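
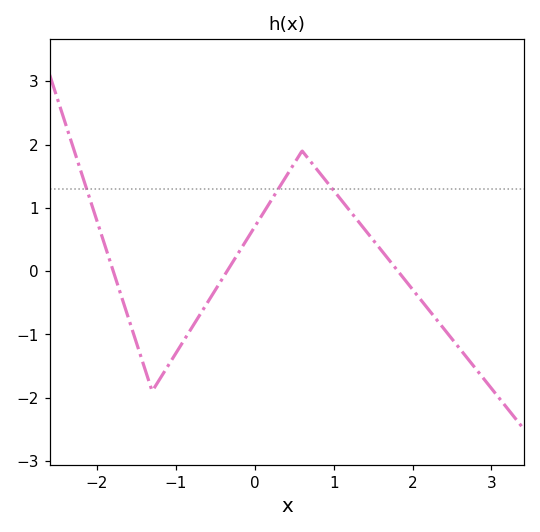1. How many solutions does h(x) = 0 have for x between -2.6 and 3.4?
3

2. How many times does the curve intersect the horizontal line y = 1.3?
3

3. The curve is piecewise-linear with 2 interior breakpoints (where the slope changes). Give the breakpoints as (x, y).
(-1.3, -1.9); (0.6, 1.9)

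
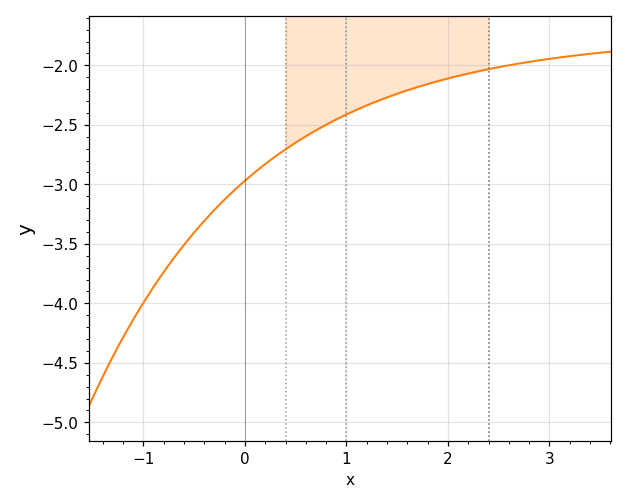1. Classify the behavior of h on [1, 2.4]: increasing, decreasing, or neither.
increasing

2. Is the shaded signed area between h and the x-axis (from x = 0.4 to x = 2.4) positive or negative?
negative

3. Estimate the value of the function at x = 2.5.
-2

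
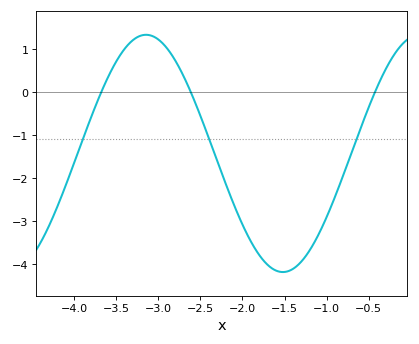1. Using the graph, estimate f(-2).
-3.1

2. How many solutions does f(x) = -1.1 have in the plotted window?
3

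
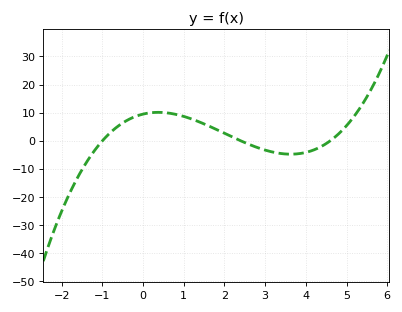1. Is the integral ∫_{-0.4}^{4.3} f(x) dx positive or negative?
positive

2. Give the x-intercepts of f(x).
-1, 2.4, 4.6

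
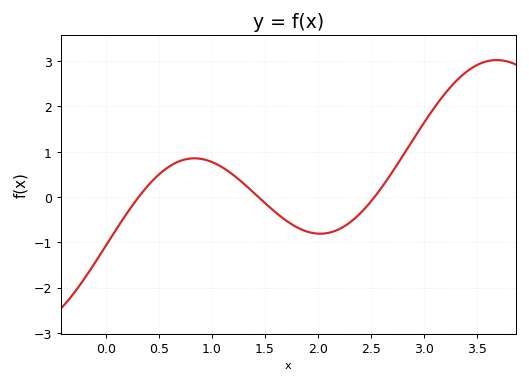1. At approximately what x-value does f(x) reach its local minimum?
2.02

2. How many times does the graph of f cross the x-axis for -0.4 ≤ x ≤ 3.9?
3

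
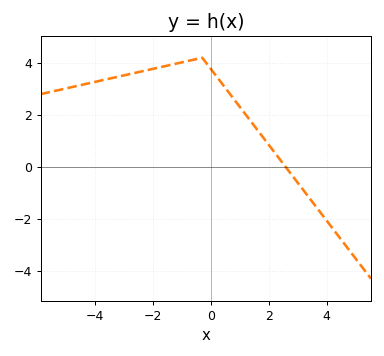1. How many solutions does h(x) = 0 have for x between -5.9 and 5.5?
1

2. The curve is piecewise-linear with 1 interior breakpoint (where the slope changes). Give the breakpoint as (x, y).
(-0.3, 4.2)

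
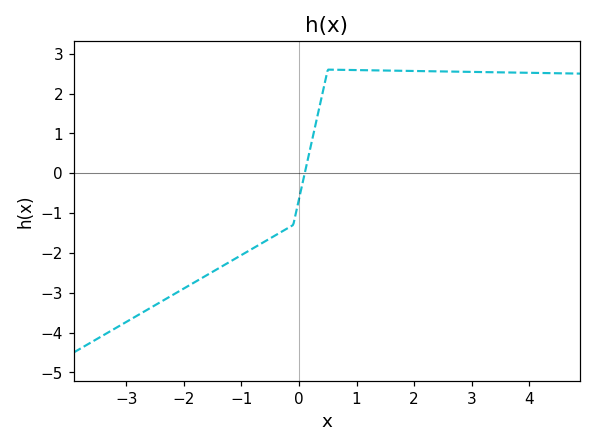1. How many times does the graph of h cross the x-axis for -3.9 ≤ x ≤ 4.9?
1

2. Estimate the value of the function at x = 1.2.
2.58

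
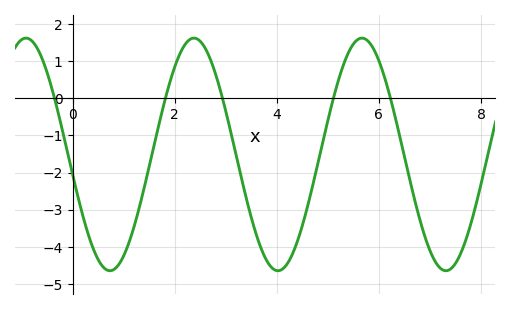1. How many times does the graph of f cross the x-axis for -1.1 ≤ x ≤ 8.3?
5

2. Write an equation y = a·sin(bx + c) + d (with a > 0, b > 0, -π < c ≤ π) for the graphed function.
y = 3.13sin(1.9x - 3) - 1.51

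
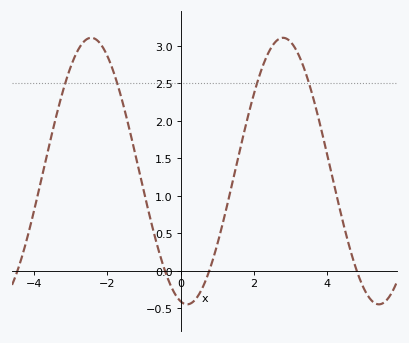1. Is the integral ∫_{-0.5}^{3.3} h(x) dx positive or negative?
positive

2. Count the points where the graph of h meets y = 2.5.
4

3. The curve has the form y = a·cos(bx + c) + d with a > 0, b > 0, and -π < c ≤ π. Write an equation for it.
y = 1.78cos(1.2x + 2.9) + 1.33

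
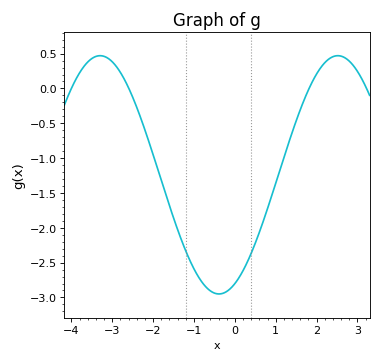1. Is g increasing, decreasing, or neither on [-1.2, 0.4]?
neither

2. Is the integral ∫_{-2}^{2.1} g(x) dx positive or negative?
negative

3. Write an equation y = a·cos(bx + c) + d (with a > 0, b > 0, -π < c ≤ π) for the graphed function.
y = 1.71cos(1.08x - 2.72) - 1.24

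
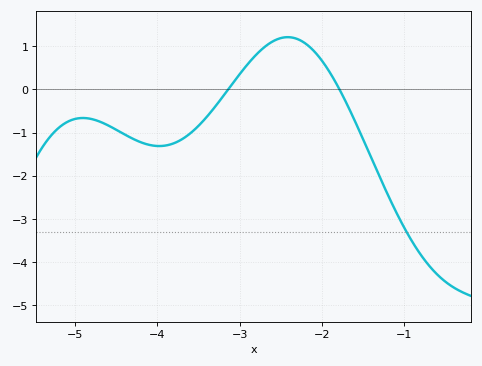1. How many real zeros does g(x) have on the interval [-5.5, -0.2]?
2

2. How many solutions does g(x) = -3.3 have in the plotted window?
1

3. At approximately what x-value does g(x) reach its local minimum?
-4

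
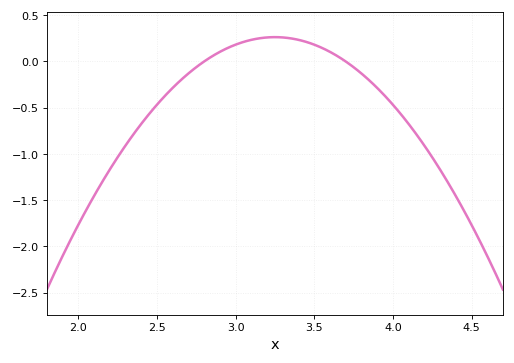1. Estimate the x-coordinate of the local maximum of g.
3.25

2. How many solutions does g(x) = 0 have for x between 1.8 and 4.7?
2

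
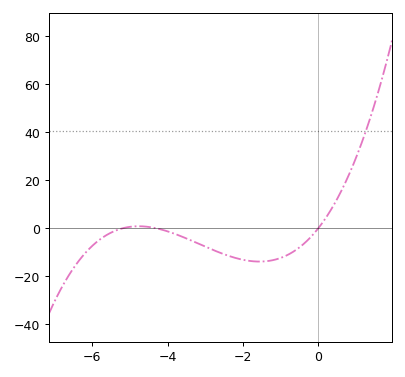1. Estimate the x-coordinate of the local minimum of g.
-1.56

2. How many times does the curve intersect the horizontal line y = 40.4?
1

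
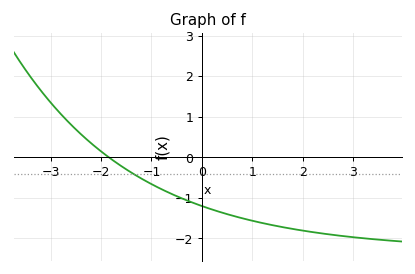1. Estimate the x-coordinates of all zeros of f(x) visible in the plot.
-1.8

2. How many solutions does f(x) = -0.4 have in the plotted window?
1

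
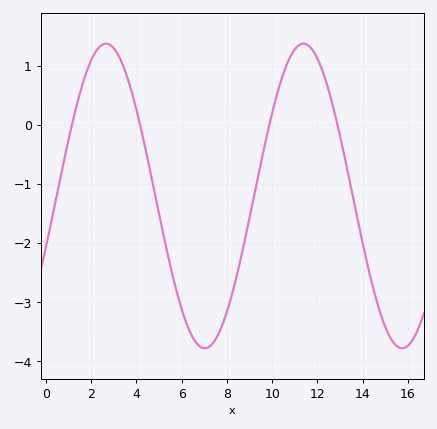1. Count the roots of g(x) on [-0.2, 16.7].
4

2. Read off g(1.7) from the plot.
0.795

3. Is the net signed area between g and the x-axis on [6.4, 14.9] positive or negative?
negative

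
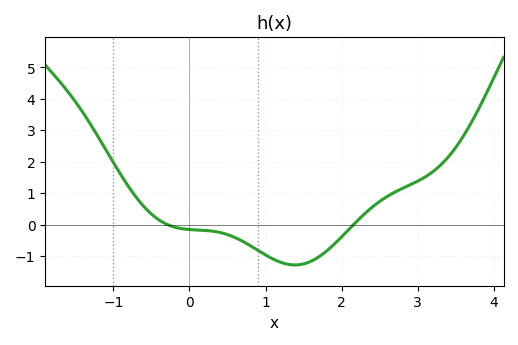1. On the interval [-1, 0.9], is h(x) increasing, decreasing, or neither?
decreasing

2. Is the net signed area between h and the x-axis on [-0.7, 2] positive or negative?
negative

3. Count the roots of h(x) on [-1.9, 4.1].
2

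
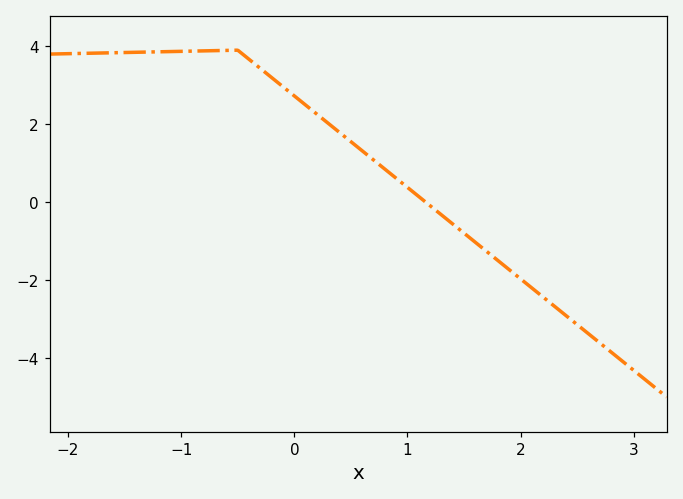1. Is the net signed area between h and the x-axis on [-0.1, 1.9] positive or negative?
positive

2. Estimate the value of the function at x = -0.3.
3.43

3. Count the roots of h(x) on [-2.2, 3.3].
1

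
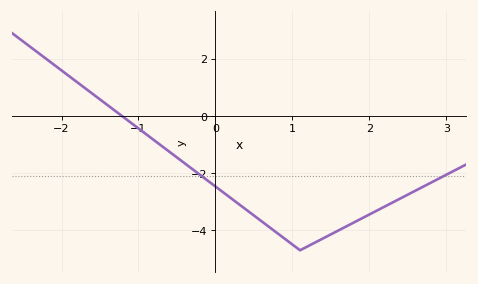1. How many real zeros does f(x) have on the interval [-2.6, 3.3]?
1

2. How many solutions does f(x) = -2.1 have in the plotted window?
2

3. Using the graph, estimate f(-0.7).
-1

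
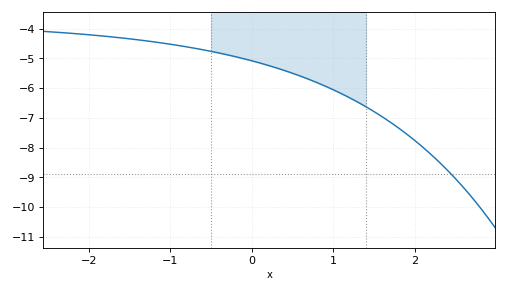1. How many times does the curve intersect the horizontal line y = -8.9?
1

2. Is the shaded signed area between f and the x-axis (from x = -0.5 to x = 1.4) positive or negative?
negative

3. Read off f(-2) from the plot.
-4.2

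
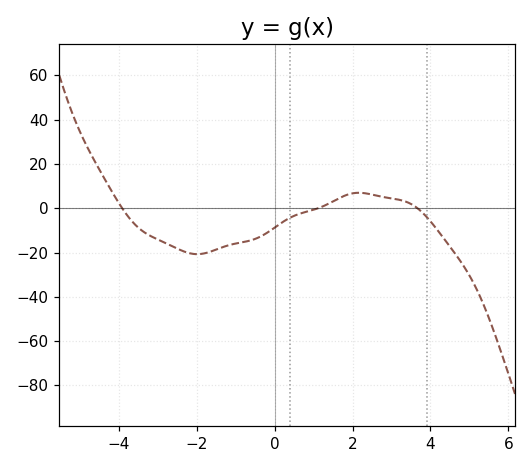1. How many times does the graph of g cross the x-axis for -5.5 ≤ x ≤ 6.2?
3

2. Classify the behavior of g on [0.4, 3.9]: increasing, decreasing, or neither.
neither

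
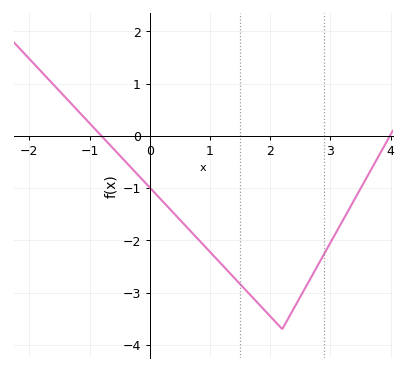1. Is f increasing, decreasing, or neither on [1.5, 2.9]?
neither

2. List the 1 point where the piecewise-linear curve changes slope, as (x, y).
(2.2, -3.7)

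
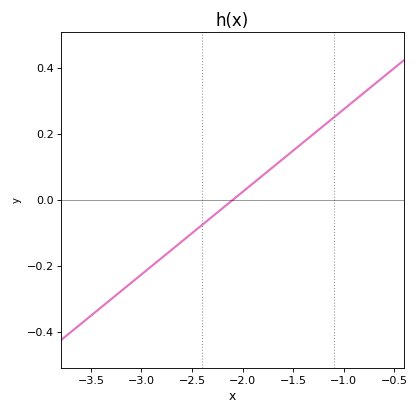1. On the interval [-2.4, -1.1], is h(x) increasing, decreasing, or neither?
increasing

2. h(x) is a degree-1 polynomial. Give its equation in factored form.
y = 0.25(x + 2.1)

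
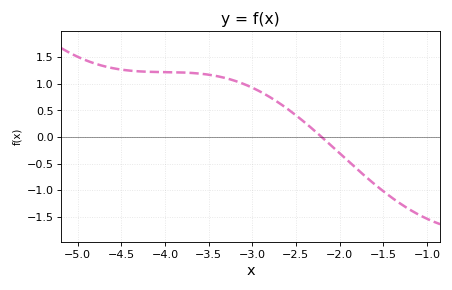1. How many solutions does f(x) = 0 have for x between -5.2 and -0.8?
1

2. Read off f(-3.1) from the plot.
1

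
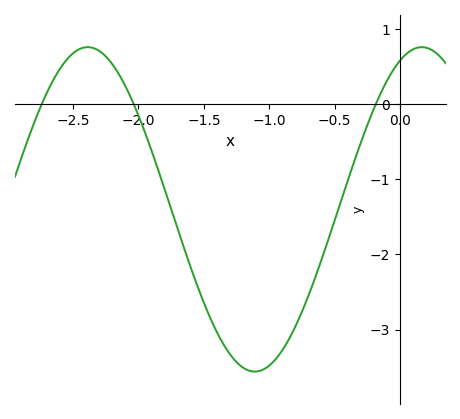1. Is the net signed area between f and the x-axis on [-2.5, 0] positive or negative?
negative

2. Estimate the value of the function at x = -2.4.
0.759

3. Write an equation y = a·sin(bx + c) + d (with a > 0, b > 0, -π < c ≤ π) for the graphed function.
y = 2.16sin(2.46x + 1.16) - 1.4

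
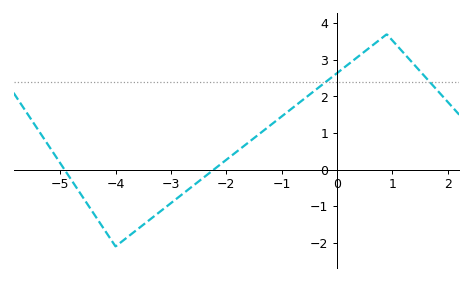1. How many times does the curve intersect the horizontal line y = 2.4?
2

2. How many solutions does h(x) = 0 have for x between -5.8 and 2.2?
2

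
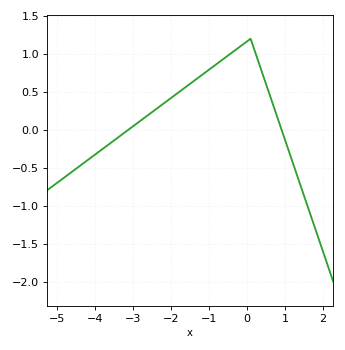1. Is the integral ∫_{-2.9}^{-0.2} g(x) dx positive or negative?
positive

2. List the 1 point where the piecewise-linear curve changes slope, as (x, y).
(0.1, 1.2)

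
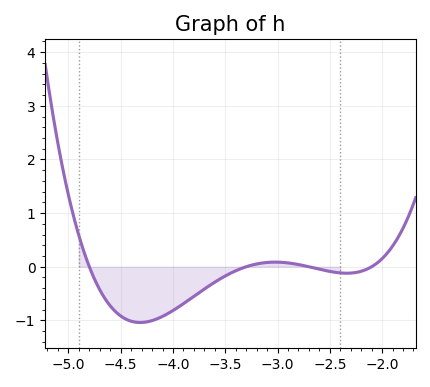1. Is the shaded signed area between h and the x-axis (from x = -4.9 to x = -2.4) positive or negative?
negative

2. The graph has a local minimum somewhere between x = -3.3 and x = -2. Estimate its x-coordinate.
-2.35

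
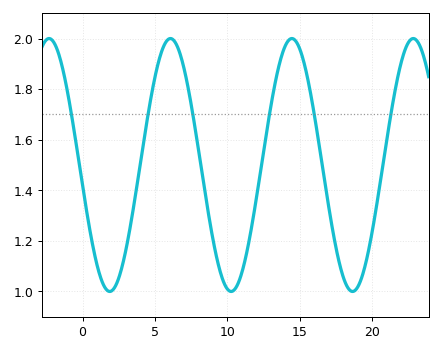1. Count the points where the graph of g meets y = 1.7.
6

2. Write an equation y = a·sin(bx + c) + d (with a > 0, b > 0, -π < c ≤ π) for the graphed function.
y = 0.5sin(0.75x - 3) + 1.5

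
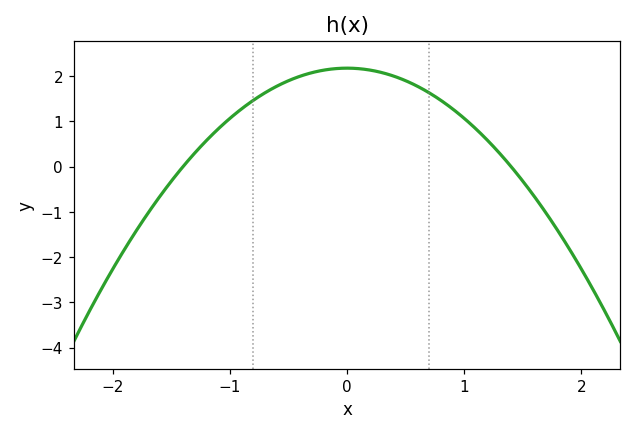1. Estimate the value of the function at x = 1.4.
0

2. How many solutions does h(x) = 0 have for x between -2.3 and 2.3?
2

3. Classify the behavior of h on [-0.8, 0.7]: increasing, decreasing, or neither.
neither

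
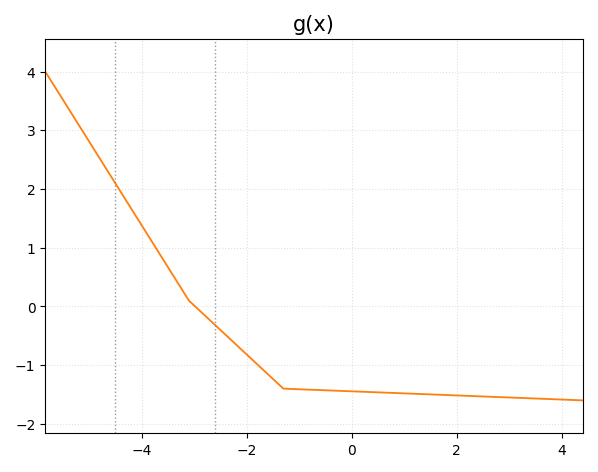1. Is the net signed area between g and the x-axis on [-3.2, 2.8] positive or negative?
negative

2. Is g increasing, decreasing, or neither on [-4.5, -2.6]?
decreasing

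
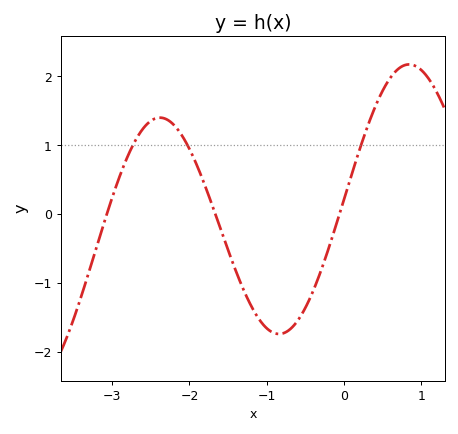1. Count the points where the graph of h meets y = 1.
3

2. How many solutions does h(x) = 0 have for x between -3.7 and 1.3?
3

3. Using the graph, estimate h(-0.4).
-1.12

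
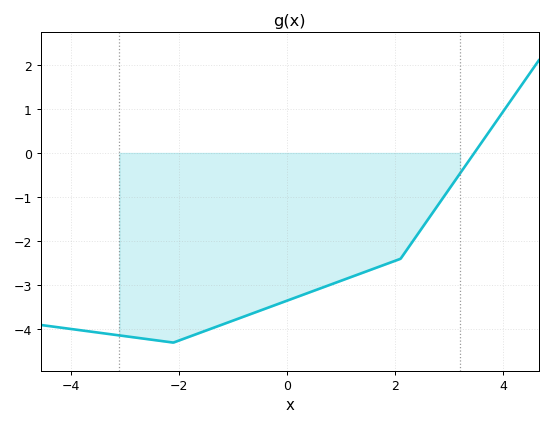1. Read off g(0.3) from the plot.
-3.21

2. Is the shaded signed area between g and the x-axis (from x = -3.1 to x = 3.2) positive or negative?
negative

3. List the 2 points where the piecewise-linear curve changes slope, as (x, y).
(-2.1, -4.3); (2.1, -2.4)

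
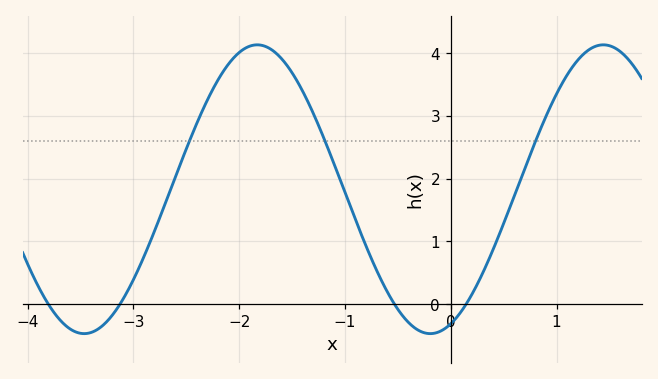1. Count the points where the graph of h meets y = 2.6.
3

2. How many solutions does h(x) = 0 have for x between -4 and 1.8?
4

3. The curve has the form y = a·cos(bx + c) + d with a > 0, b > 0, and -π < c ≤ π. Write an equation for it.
y = 2.3cos(1.9x - 2.8) + 1.83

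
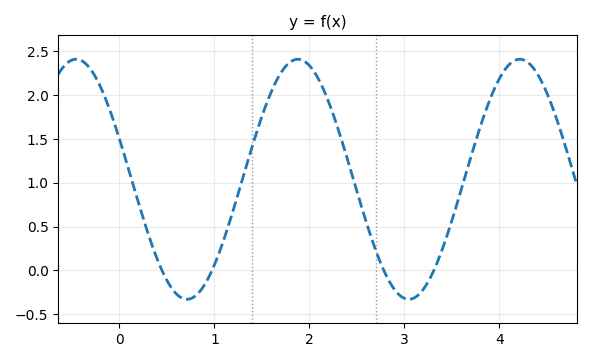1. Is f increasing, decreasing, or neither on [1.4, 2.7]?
neither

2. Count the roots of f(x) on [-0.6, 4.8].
4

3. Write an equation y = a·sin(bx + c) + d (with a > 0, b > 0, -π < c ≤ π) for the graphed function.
y = 1.37sin(2.7x + 2.8) + 1.04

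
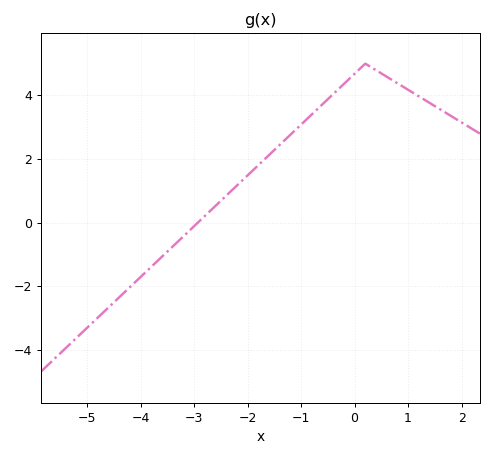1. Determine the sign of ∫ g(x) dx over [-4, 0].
positive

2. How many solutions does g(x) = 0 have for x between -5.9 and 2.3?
1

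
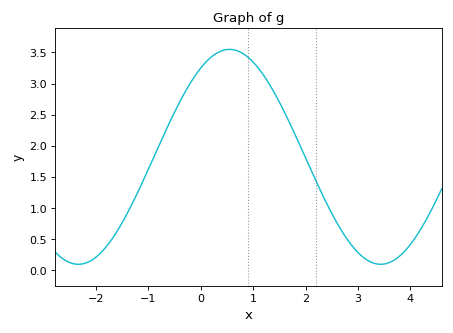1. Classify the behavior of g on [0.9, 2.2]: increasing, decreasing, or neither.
decreasing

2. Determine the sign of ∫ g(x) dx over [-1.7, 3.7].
positive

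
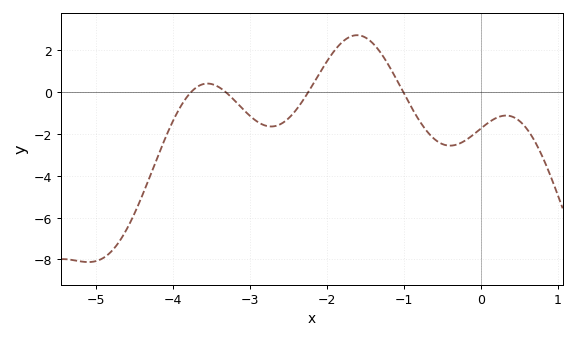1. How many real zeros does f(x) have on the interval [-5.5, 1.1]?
4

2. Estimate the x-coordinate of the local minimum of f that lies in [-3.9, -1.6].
-2.72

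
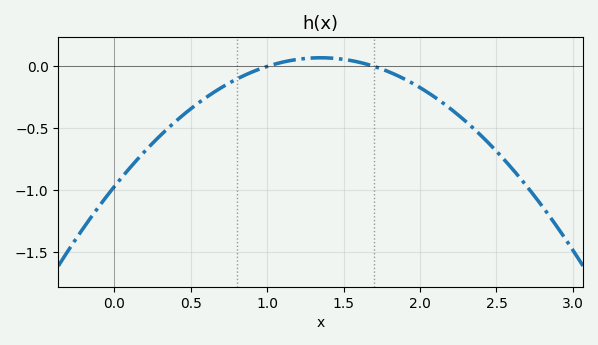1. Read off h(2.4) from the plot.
-0.559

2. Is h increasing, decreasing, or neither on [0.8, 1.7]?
neither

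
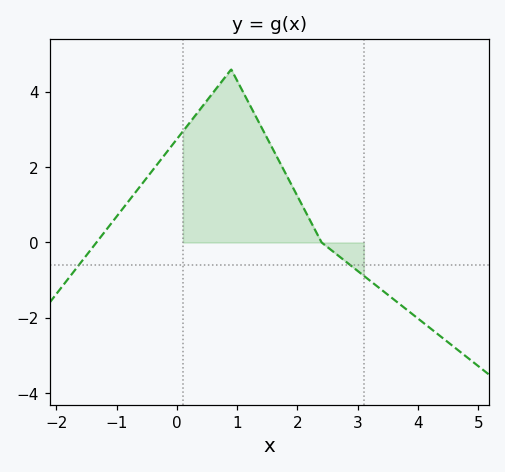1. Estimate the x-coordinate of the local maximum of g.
0.9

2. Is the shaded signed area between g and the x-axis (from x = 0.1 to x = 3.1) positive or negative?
positive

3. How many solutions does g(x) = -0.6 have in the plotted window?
2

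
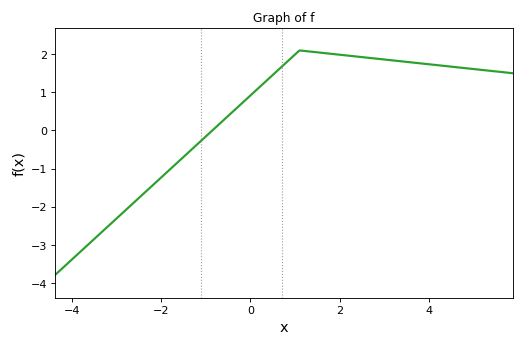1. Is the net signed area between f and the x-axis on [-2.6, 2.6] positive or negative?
positive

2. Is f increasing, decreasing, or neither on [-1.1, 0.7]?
increasing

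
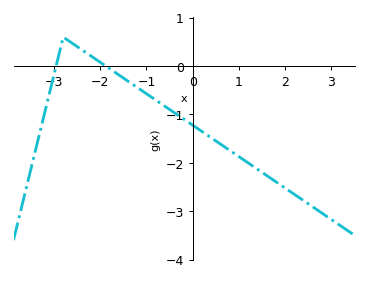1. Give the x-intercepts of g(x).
-2.95, -1.88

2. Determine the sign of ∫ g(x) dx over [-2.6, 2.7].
negative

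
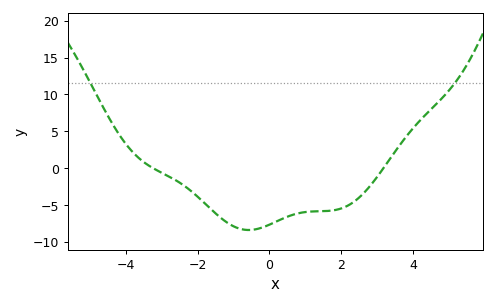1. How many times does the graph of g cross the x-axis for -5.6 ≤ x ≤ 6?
2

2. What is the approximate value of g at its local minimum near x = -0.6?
-8.4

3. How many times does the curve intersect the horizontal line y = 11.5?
2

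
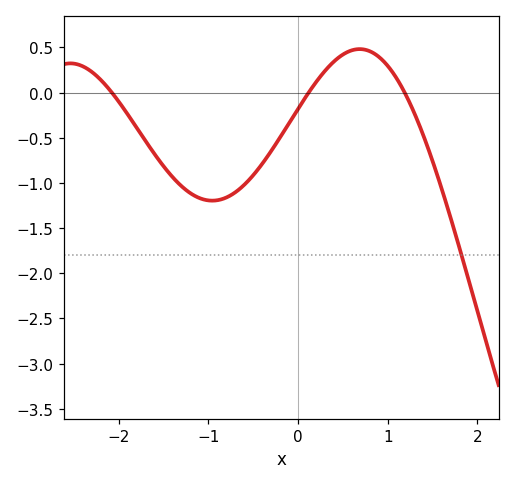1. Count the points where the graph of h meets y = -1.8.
1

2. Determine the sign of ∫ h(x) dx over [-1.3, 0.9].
negative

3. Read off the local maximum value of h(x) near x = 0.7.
0.482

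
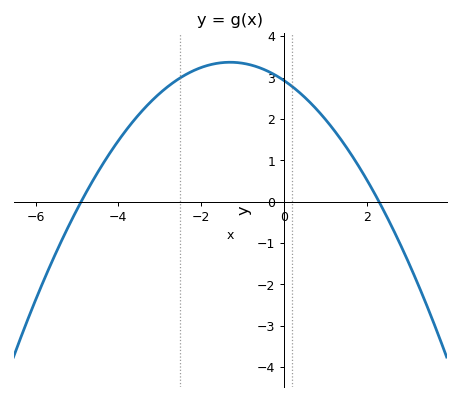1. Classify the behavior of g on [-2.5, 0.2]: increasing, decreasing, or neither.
neither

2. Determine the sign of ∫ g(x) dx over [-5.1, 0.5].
positive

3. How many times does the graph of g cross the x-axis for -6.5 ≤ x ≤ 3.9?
2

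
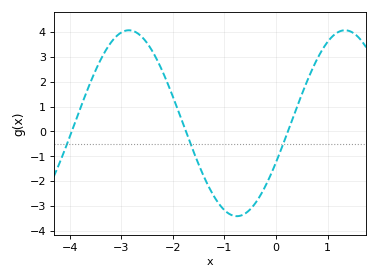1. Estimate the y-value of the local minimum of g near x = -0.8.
-3.41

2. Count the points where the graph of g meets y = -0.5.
3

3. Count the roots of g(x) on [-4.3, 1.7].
3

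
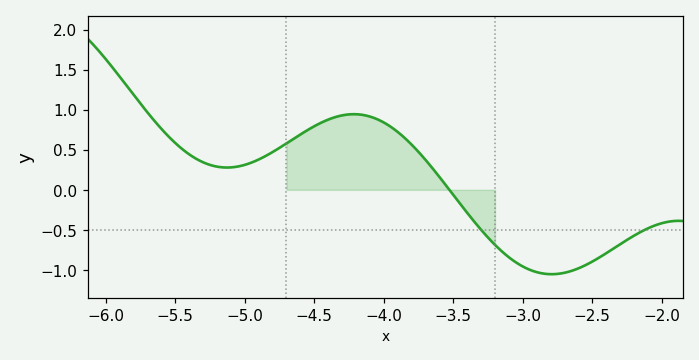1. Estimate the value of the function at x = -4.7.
0.6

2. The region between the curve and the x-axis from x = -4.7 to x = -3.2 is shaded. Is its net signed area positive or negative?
positive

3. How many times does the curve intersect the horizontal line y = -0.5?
2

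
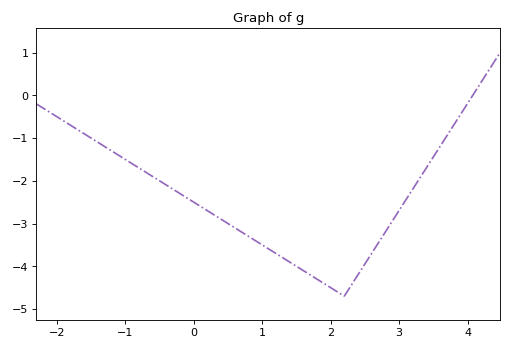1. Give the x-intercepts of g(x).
4.08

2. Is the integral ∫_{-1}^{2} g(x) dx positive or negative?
negative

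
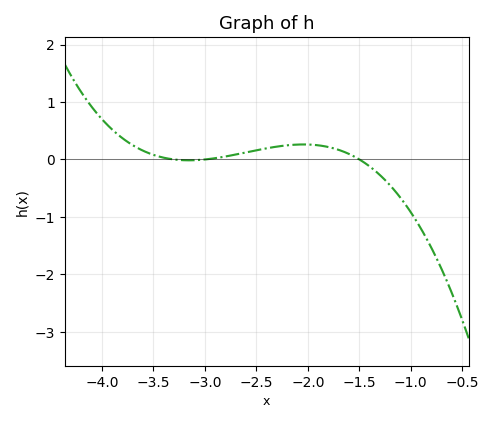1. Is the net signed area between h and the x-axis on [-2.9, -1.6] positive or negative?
positive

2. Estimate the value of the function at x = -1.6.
0.095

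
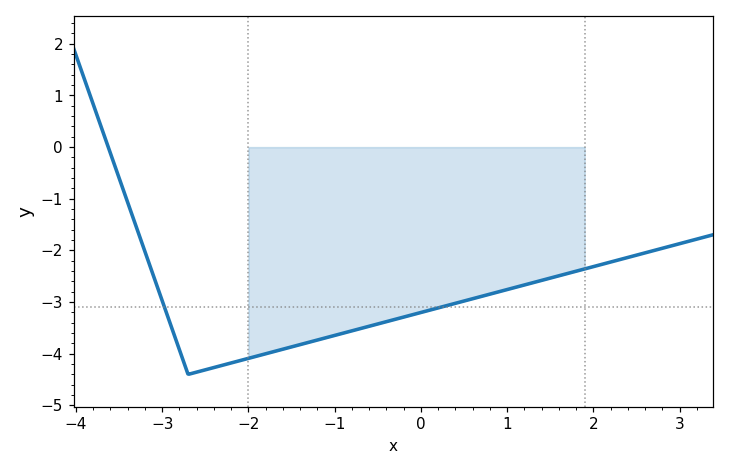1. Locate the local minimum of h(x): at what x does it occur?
-2.7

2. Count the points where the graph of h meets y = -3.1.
2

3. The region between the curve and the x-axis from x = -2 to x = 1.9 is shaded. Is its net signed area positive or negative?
negative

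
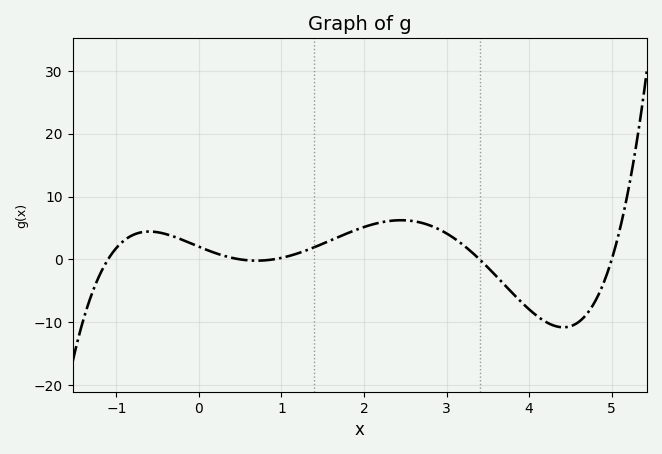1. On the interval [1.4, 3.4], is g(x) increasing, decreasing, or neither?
neither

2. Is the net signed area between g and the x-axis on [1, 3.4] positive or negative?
positive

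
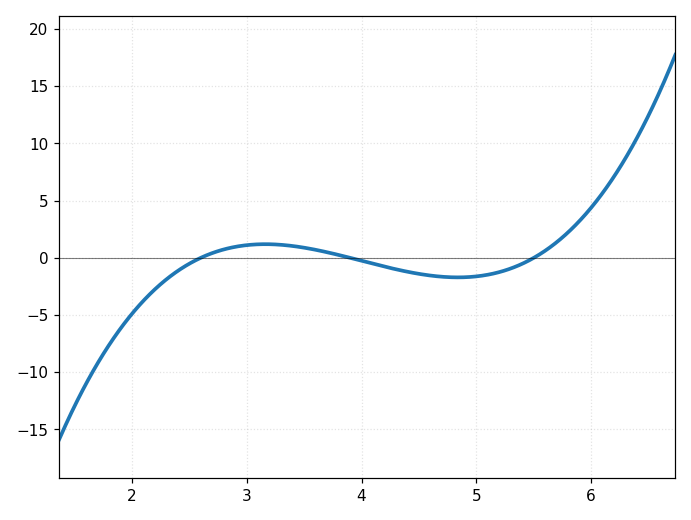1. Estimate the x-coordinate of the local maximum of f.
3.2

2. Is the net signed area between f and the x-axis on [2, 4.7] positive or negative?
negative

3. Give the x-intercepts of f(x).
2.6, 3.9, 5.5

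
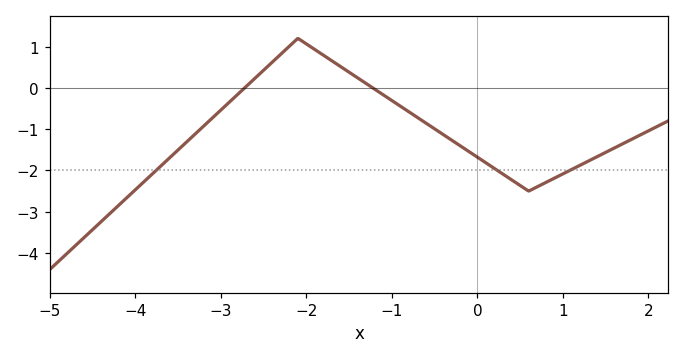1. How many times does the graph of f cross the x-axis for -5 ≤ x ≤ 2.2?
2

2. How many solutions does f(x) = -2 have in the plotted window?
3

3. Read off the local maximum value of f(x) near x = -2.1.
1.2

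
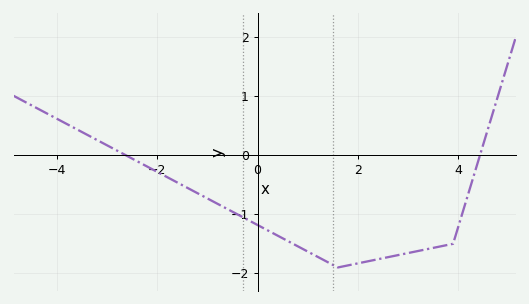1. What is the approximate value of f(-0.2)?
-1.09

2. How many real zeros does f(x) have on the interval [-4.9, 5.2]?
2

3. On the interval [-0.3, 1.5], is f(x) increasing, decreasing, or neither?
decreasing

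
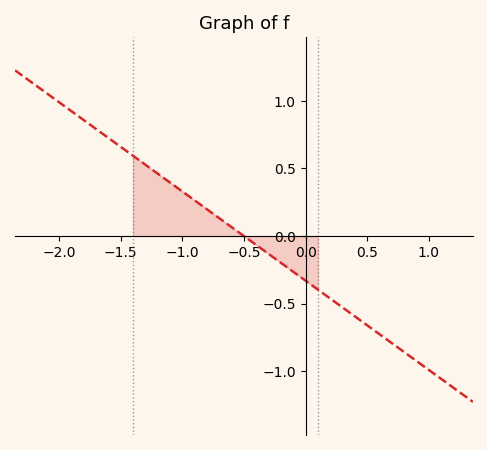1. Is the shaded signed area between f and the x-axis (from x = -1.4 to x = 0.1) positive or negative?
positive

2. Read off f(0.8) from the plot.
-0.858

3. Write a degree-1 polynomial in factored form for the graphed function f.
y = -0.66(x + 0.5)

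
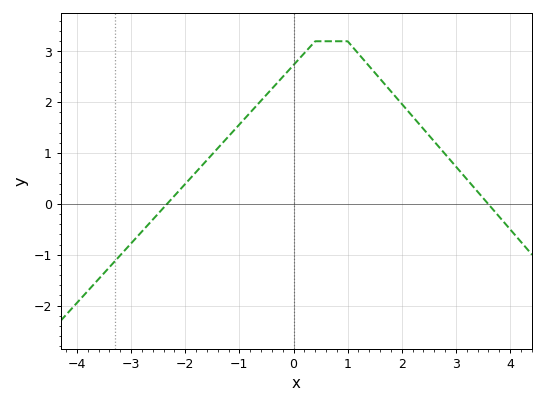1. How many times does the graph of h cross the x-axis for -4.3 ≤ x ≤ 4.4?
2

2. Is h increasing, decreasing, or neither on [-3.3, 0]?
increasing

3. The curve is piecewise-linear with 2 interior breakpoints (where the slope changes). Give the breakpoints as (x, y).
(0.4, 3.2); (1, 3.2)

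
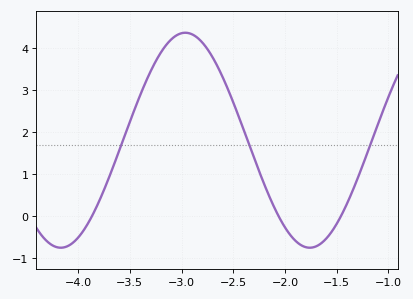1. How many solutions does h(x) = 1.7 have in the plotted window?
3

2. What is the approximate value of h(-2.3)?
1.4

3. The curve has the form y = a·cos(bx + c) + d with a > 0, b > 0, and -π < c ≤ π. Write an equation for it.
y = 2.56cos(2.6x + 1.5) + 1.81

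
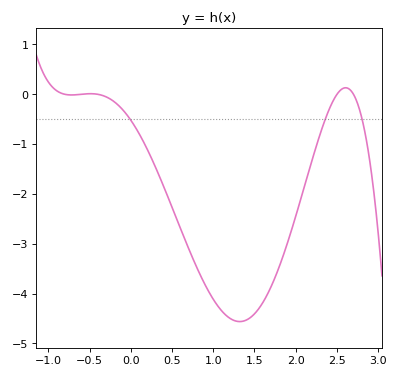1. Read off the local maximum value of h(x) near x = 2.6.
0.1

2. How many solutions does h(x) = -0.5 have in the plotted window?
3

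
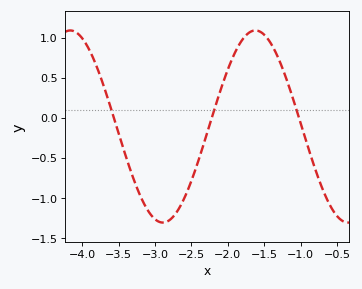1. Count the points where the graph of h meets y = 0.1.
3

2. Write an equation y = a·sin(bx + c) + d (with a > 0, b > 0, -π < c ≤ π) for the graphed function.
y = 1.2sin(2.47x - 0.71) - 0.11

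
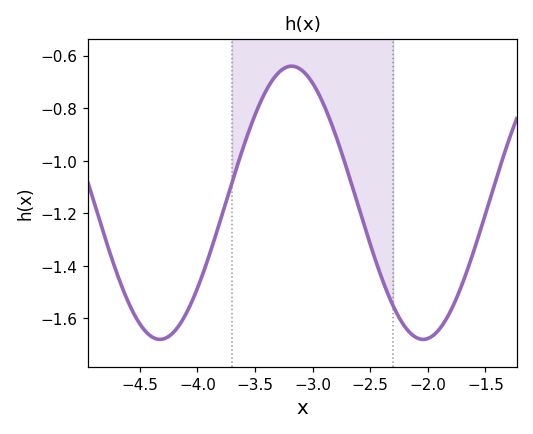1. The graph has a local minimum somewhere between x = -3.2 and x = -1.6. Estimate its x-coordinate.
-2.04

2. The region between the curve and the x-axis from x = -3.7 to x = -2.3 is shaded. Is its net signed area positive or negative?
negative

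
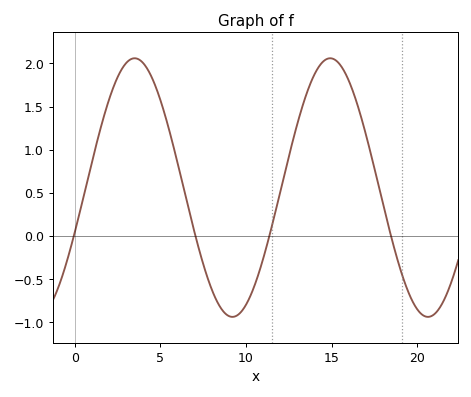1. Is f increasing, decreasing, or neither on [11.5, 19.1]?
neither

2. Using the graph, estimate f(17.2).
1.03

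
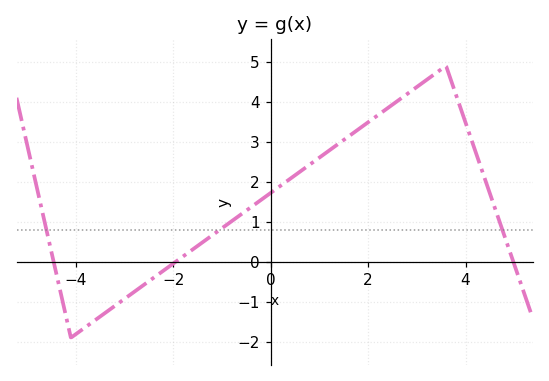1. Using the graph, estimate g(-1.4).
0.484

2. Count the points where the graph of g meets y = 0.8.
3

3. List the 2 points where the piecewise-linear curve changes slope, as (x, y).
(-4.1, -1.9); (3.6, 4.9)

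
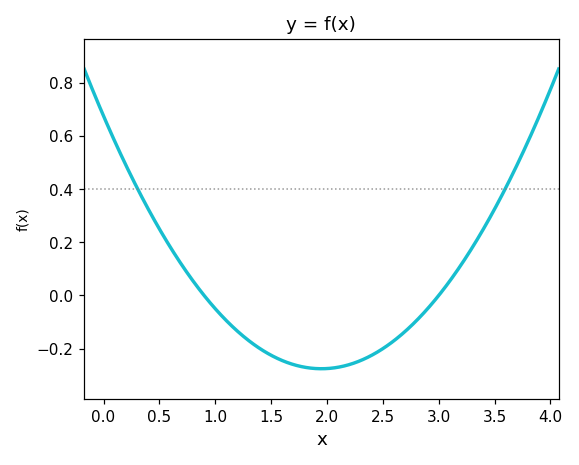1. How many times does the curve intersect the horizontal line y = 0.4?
2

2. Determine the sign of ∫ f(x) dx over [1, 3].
negative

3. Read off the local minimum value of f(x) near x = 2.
-0.28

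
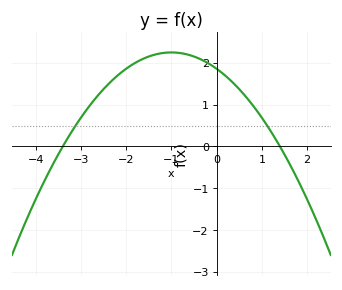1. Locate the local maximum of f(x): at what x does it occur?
-1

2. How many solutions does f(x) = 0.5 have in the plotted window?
2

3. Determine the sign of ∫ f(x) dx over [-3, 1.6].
positive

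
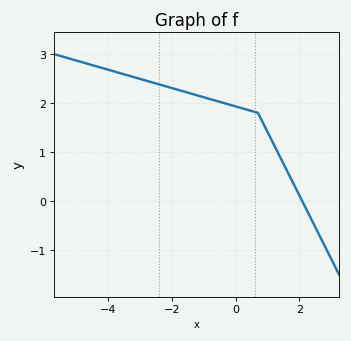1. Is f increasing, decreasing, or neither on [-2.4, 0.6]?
decreasing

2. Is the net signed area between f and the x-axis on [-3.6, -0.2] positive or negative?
positive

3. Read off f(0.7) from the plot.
1.8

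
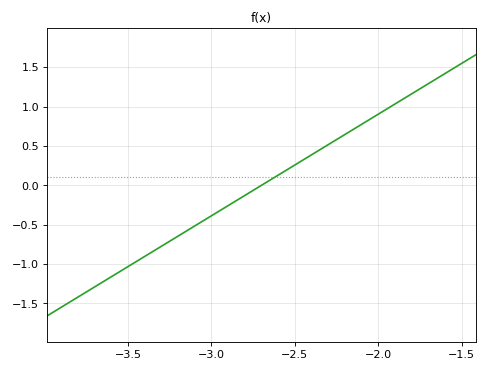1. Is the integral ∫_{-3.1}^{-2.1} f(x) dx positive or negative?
positive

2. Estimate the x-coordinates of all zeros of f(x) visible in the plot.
-2.7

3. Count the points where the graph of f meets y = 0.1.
1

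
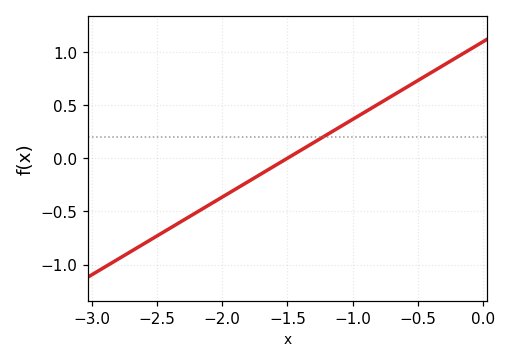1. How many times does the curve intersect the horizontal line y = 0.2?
1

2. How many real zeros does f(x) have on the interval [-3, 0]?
1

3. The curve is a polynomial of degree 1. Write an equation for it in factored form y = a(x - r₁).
y = 0.73(x + 1.5)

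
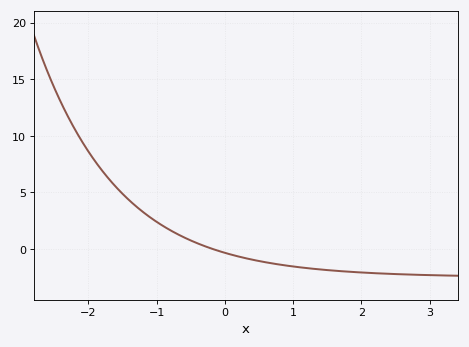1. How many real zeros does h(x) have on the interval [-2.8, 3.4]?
1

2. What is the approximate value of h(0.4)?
-0.964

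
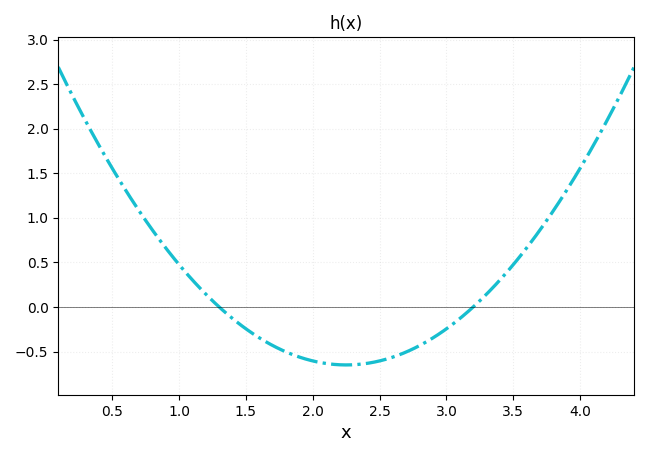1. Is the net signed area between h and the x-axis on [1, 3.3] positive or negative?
negative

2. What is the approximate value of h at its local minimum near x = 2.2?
-0.65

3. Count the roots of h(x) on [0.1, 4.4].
2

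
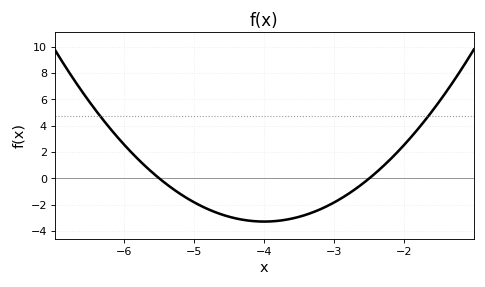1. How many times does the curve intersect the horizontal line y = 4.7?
2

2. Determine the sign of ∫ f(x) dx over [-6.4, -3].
negative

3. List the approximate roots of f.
-5.5, -2.5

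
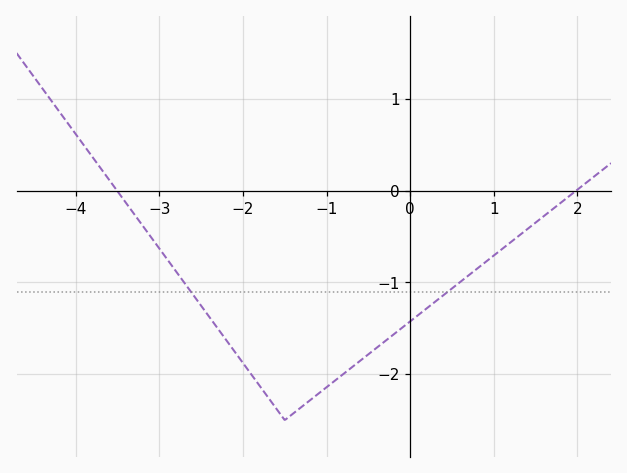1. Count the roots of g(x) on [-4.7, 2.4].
2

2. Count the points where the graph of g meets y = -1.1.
2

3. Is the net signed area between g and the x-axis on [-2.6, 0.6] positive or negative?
negative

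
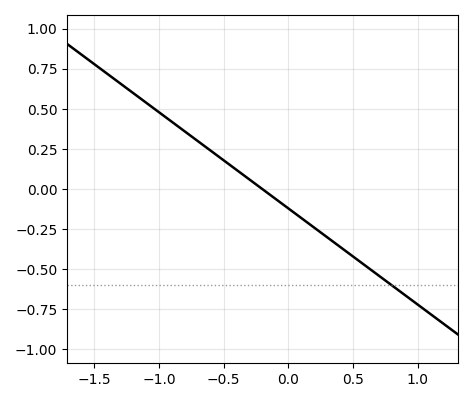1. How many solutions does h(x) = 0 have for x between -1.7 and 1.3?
1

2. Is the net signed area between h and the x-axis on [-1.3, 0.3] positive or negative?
positive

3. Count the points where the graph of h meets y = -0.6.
1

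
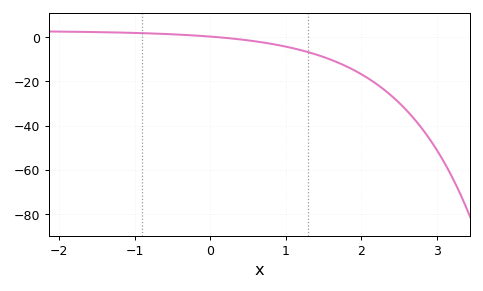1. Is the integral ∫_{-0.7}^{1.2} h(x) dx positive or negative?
negative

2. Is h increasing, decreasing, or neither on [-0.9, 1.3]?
decreasing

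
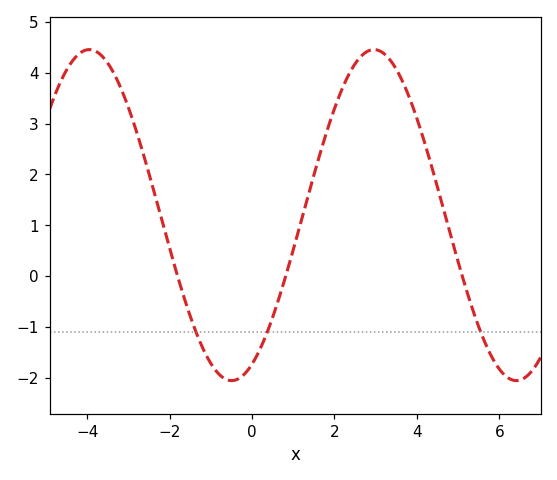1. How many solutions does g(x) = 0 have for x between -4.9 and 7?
3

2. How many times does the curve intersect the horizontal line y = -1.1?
3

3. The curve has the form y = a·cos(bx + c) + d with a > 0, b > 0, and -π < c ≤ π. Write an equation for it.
y = 3.26cos(0.91x - 2.7) + 1.2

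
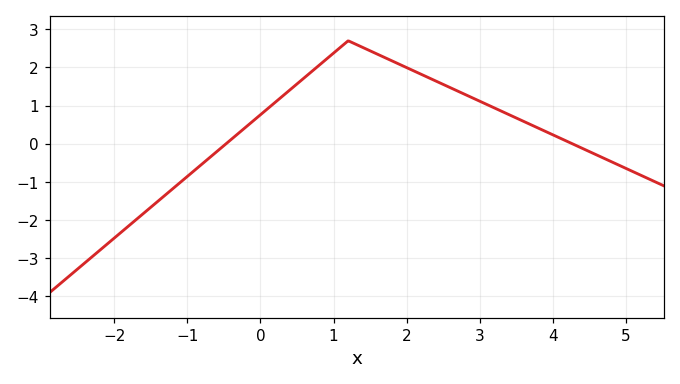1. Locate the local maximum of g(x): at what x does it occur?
1.2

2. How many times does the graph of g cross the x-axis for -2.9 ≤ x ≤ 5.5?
2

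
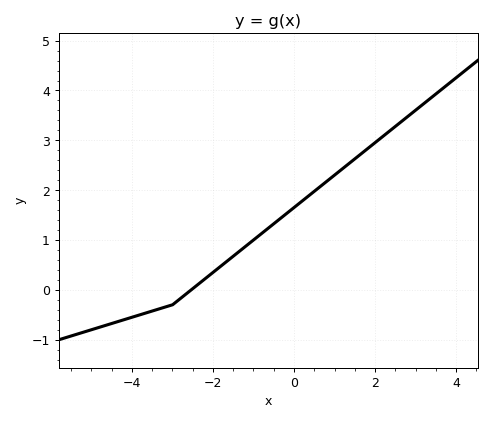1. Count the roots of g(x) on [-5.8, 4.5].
1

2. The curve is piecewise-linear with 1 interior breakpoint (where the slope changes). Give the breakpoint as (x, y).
(-3, -0.3)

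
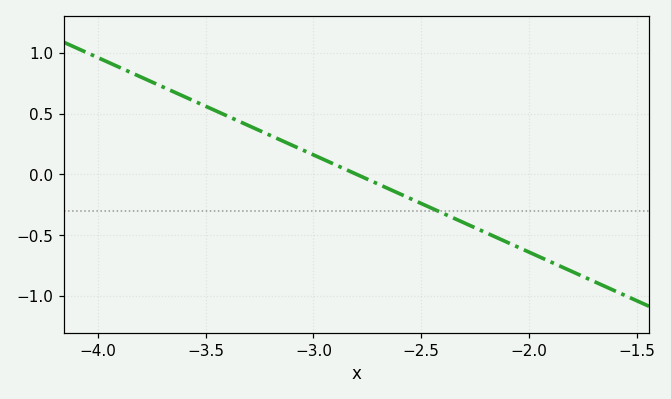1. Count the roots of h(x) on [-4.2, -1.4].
1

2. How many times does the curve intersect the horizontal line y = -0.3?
1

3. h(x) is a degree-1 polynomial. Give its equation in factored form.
y = -0.8(x + 2.8)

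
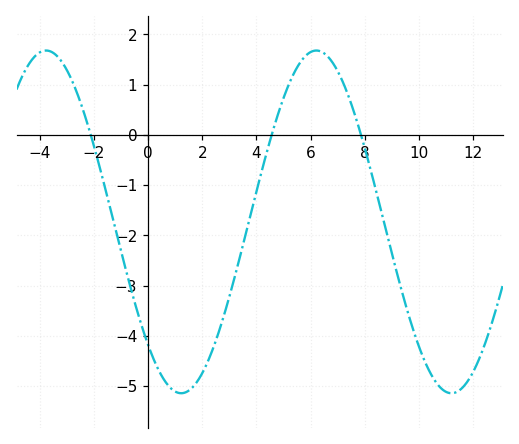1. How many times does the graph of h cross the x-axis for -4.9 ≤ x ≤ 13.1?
3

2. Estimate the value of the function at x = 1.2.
-5.14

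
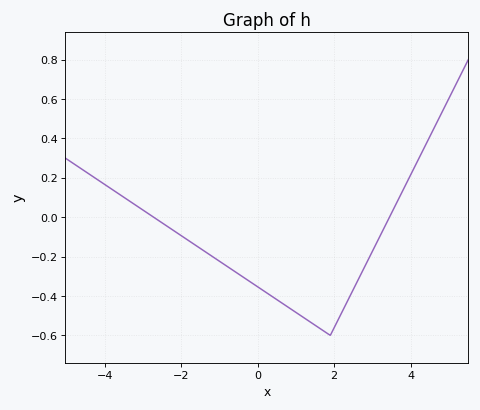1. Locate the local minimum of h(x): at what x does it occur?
1.9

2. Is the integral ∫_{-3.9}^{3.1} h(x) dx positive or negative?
negative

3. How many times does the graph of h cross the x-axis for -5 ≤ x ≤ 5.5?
2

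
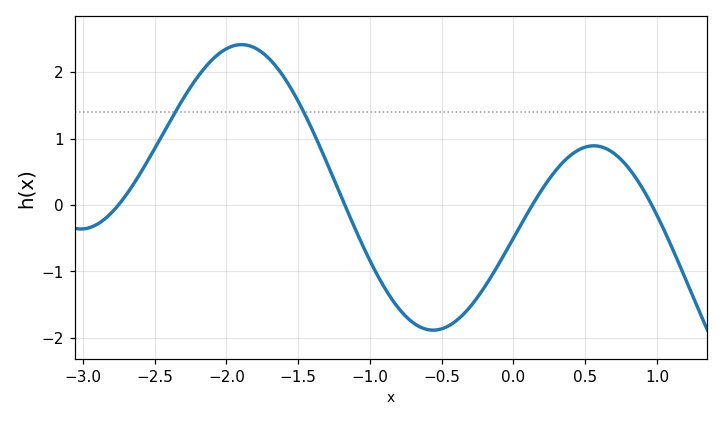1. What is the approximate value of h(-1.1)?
-0.4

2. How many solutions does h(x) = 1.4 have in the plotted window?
2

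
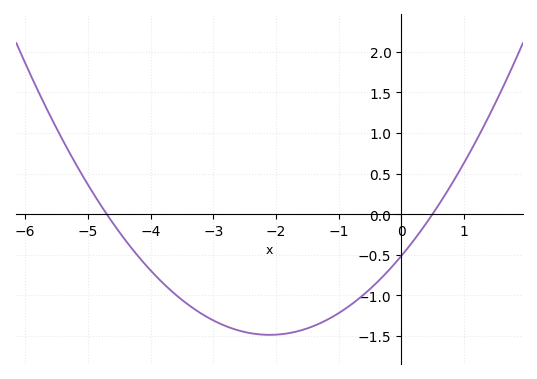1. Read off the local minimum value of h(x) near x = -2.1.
-1.49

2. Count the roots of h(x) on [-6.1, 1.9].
2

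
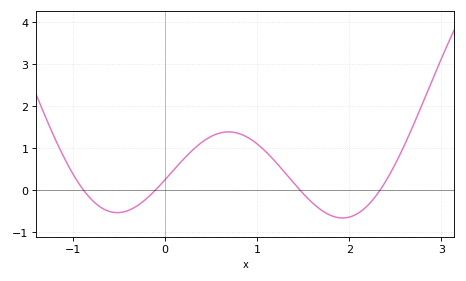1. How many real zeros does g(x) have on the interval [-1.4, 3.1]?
4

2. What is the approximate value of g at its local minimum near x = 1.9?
-0.7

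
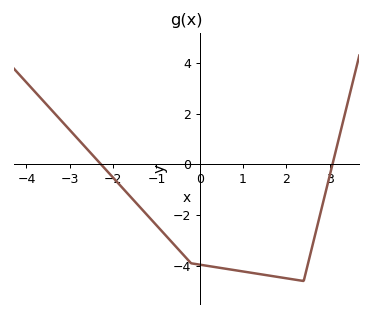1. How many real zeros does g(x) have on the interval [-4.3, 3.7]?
2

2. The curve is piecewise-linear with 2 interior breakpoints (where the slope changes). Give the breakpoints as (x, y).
(-0.2, -3.9); (2.4, -4.6)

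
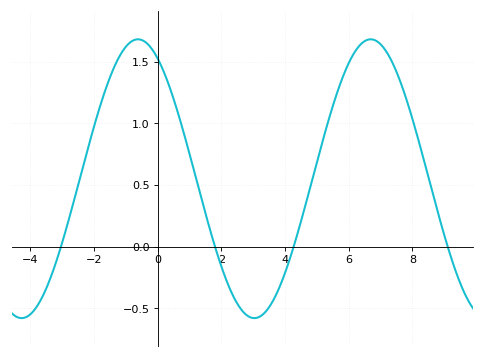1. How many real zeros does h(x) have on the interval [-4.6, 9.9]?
4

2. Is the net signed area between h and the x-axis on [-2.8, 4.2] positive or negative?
positive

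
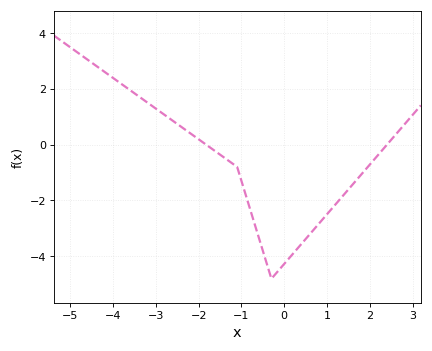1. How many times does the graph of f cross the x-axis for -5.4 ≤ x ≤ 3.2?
2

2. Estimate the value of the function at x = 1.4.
-1.8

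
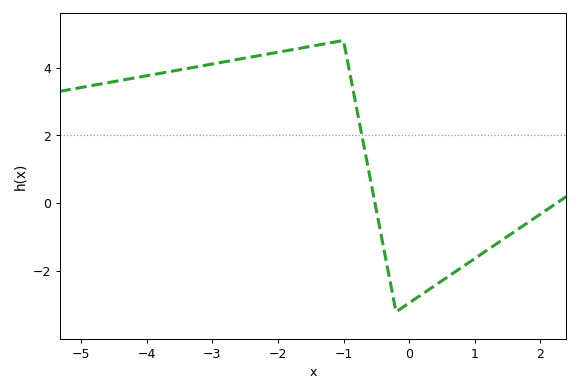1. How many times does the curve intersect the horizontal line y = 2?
1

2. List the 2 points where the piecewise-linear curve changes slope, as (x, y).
(-1, 4.8); (-0.2, -3.2)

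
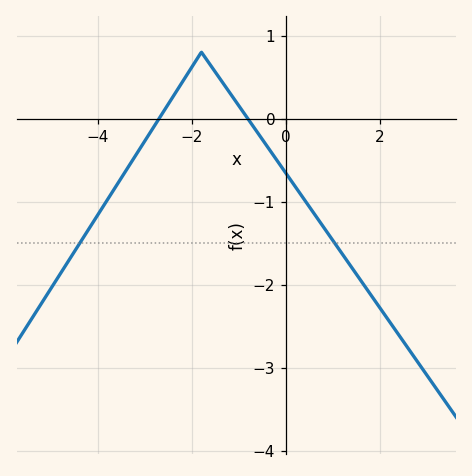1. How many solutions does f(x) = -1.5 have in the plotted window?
2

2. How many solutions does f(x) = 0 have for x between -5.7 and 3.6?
2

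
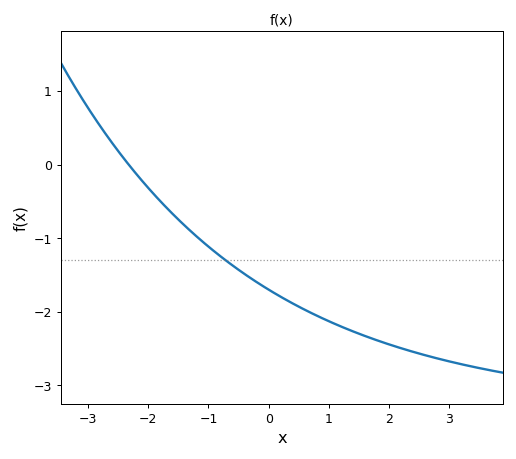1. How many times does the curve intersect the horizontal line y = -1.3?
1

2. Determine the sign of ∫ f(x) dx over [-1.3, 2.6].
negative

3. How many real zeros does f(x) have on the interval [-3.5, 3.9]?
1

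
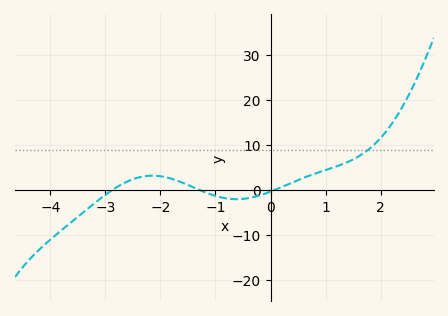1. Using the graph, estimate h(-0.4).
-1.84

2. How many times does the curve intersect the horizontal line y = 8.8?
1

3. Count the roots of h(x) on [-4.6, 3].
3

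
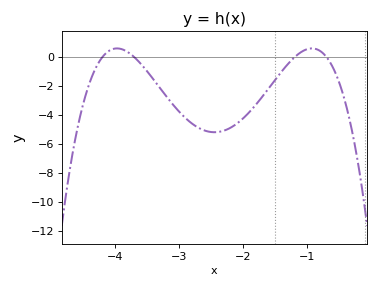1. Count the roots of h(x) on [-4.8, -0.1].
4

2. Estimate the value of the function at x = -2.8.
-4.57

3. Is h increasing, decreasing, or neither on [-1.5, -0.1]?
neither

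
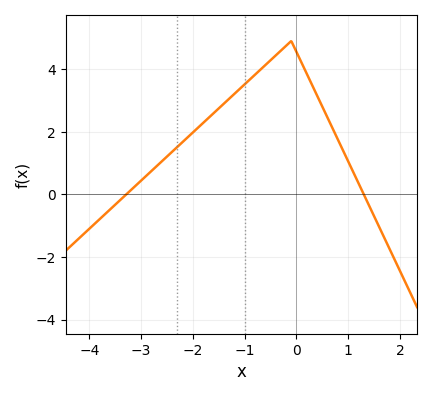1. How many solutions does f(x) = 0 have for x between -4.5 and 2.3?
2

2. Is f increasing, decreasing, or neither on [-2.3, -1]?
increasing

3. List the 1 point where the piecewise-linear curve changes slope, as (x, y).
(-0.1, 4.9)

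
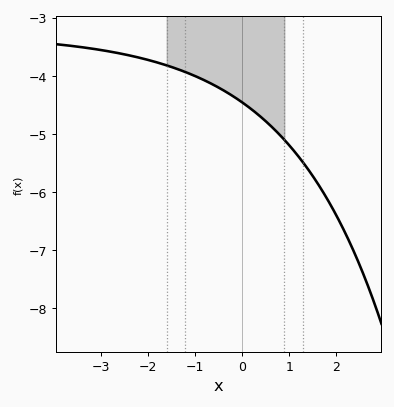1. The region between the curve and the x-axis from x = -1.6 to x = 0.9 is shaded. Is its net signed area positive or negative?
negative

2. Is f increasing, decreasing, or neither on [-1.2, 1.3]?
decreasing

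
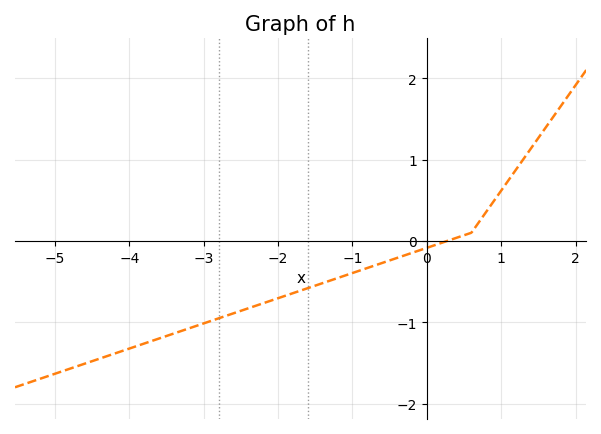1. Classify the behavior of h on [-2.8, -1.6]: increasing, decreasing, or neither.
increasing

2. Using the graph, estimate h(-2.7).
-0.922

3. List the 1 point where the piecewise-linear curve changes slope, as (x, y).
(0.6, 0.1)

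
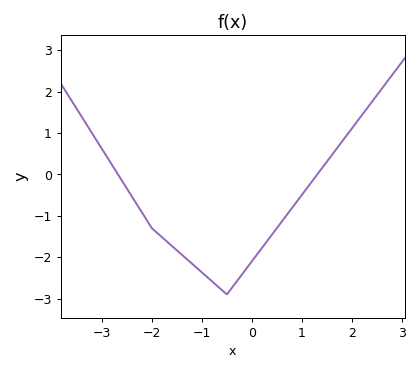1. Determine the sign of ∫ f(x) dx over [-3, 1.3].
negative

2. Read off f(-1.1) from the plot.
-2.26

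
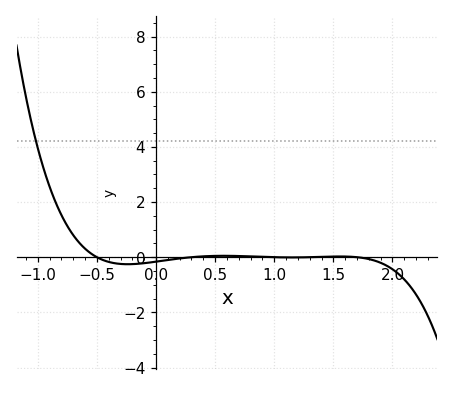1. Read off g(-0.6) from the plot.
0.4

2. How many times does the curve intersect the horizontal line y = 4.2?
1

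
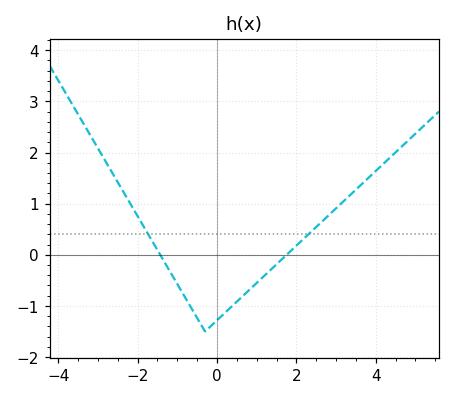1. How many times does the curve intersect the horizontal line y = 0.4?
2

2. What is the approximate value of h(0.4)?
-0.989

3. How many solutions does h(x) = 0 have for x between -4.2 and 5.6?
2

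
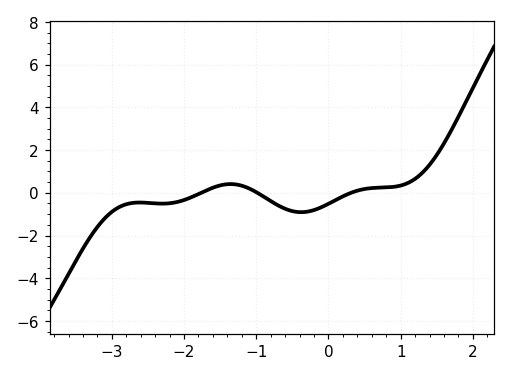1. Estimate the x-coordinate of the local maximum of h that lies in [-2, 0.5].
-1.36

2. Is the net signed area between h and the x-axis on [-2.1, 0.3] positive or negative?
negative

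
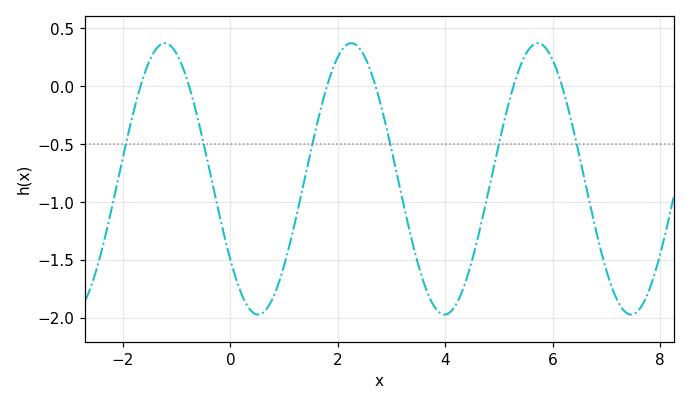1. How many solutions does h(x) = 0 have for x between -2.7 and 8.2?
6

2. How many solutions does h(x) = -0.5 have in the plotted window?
6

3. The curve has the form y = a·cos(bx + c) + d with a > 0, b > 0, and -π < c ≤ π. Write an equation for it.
y = 1.17cos(1.8x + 2.2) - 0.8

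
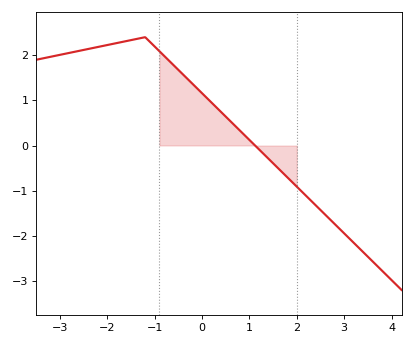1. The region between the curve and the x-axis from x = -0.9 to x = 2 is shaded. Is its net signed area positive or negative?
positive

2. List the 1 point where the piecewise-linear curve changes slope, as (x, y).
(-1.2, 2.4)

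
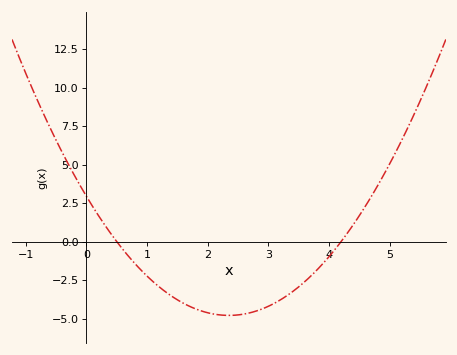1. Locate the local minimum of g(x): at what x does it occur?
2.4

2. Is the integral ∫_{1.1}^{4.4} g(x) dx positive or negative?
negative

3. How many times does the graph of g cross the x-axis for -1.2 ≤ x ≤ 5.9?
2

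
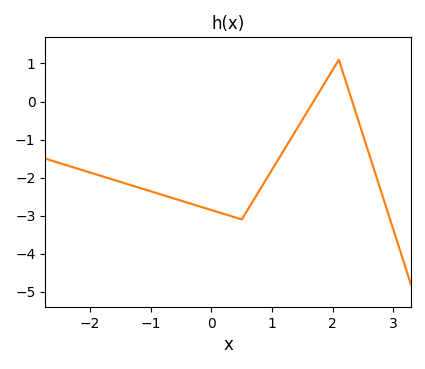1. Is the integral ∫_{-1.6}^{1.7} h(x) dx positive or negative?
negative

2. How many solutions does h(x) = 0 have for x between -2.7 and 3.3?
2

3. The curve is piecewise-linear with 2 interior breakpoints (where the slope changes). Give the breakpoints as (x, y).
(0.5, -3.1); (2.1, 1.1)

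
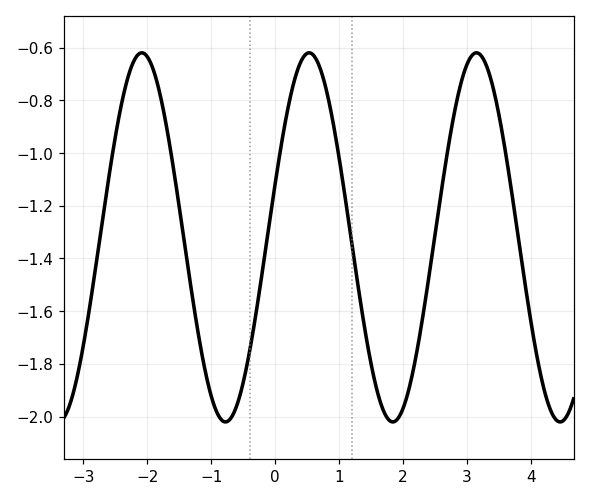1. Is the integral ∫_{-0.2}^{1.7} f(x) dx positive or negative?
negative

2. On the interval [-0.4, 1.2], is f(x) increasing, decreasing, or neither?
neither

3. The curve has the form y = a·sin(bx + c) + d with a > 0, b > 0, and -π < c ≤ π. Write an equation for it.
y = 0.7sin(2.4x + 0.29) - 1.32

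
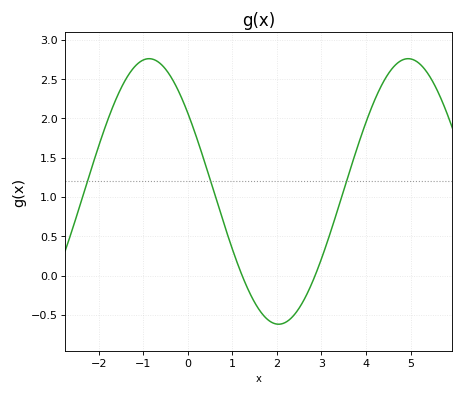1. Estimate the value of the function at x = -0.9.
2.76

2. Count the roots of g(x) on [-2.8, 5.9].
2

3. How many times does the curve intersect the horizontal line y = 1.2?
3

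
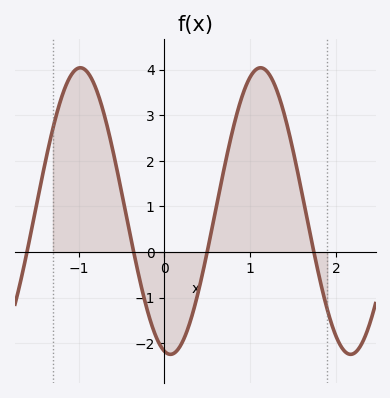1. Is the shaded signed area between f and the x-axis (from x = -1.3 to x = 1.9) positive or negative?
positive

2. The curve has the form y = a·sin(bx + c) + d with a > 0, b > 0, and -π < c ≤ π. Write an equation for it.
y = 3.14sin(2.99x - 1.78) + 0.9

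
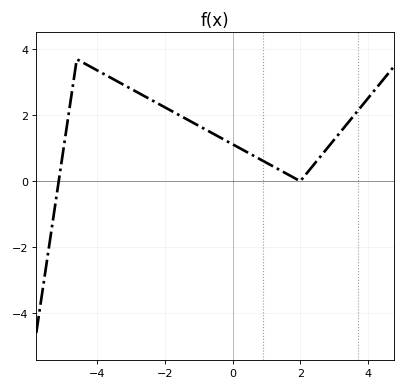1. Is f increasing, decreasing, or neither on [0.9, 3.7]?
neither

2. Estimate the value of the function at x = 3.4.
1.76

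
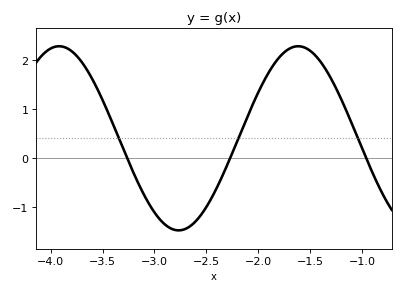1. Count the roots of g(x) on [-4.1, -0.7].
3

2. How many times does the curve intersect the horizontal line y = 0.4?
3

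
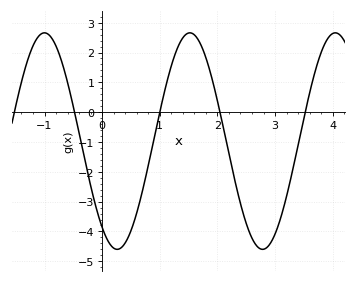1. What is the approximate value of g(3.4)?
-1.1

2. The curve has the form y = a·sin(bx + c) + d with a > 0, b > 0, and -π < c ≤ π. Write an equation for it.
y = 3.63sin(2.5x - 2.2) - 0.97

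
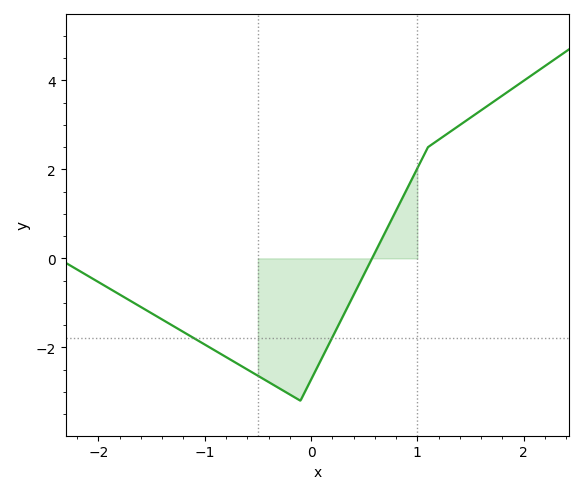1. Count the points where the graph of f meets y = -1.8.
2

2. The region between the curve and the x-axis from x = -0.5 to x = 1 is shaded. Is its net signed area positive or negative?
negative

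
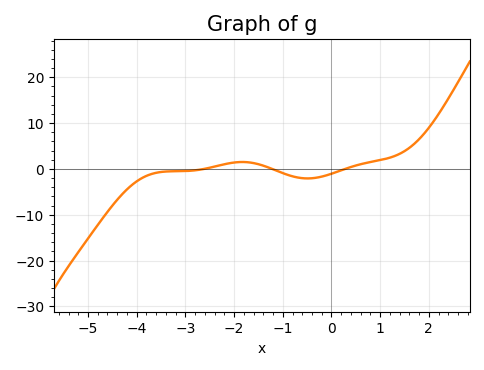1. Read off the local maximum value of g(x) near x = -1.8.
2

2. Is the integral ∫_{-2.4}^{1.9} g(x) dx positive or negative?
positive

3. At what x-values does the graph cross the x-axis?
-2.6, -1.2, 0.2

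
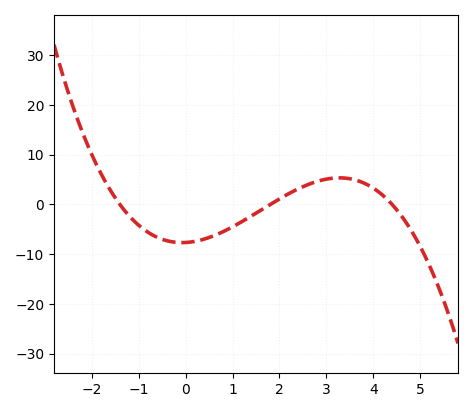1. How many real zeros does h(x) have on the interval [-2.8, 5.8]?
3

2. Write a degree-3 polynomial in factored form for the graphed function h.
y = -0.69(x + 1.4)(x - 1.8)(x - 4.4)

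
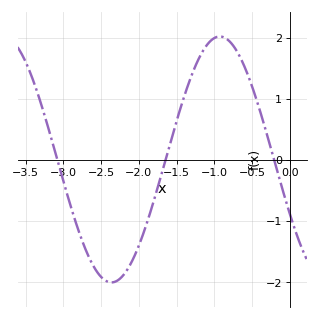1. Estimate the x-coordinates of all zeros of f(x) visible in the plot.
-3.1, -1.6, -0.2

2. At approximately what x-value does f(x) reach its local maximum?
-0.9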